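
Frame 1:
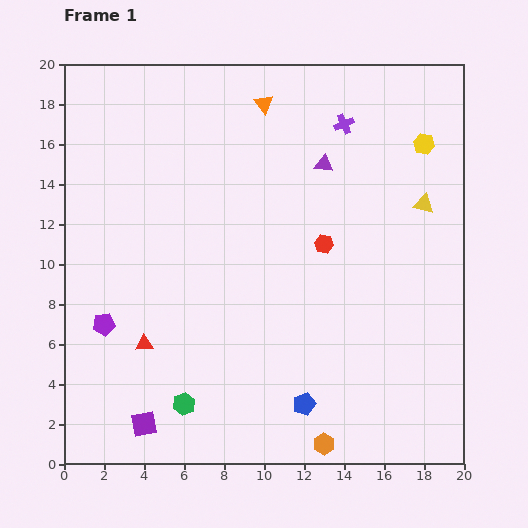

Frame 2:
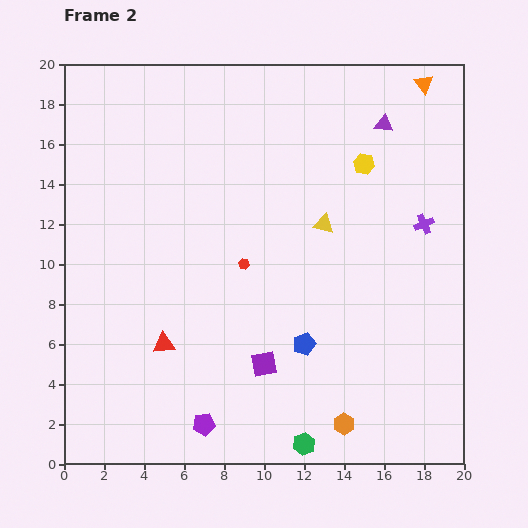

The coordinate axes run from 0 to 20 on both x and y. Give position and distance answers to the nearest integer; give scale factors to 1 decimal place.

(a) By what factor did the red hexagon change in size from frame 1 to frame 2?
0.6×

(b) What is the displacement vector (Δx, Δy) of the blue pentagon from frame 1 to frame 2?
(0, 3)

The blue pentagon was at (12, 3) in frame 1 and (12, 6) in frame 2.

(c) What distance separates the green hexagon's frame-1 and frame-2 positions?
6

The green hexagon moved from (6, 3) to (12, 1), a distance of √(6² + 2²) ≈ 6.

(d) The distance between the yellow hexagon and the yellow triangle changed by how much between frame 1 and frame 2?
+1

Distance in frame 1: 3. Distance in frame 2: 4.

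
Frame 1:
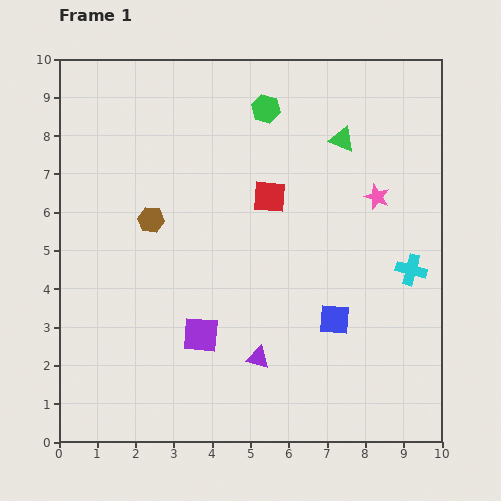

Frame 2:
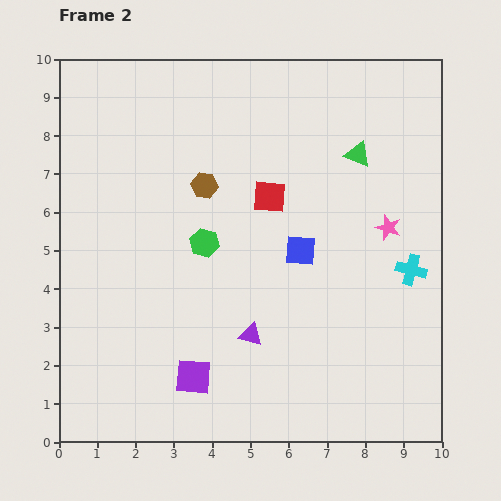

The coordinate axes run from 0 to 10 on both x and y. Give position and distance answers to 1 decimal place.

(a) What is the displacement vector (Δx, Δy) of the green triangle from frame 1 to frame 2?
(0.4, -0.4)

The green triangle was at (7.4, 7.9) in frame 1 and (7.8, 7.5) in frame 2.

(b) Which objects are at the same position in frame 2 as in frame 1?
the cyan cross, the red square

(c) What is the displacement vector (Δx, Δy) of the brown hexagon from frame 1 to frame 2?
(1.4, 0.9)

The brown hexagon was at (2.4, 5.8) in frame 1 and (3.8, 6.7) in frame 2.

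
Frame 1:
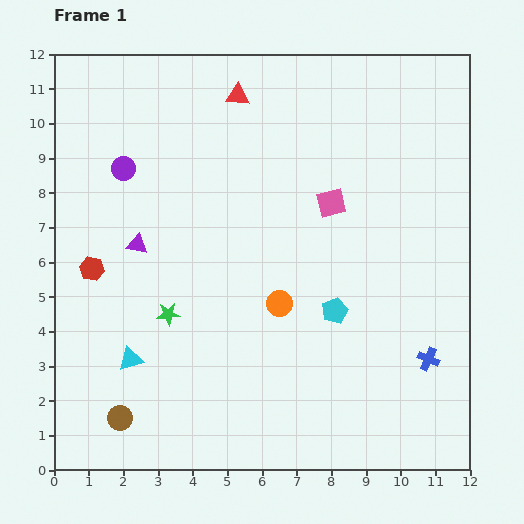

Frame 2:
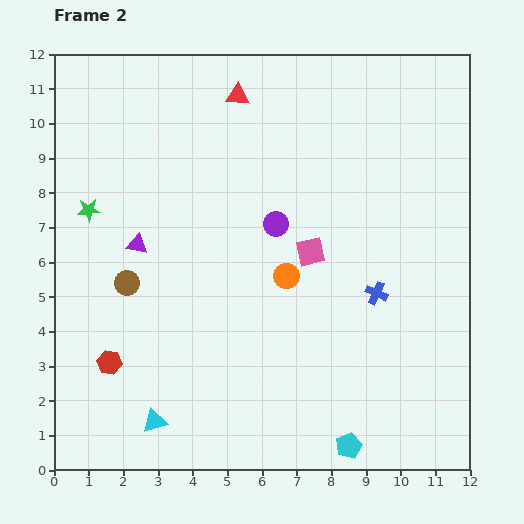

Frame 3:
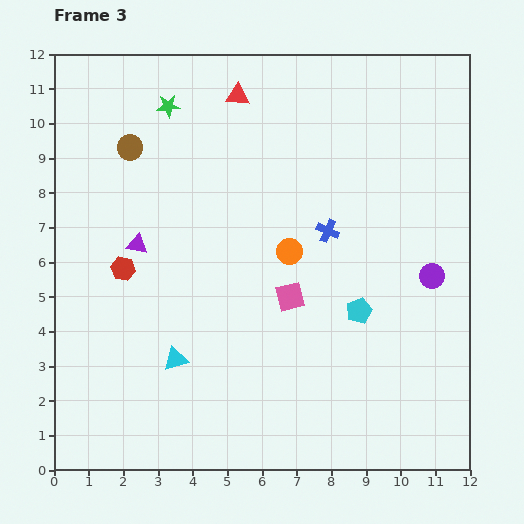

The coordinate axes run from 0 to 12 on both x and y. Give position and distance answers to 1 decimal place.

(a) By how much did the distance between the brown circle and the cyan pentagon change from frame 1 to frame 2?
+1.0

Distance in frame 1: 6.9. Distance in frame 2: 7.9.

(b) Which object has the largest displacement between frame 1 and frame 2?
the purple circle

(moved 4.7; next 3.9)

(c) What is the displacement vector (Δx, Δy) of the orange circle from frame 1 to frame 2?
(0.2, 0.8)

The orange circle was at (6.5, 4.8) in frame 1 and (6.7, 5.6) in frame 2.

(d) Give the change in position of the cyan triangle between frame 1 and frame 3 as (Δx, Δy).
(1.3, 0.0)

The cyan triangle was at (2.2, 3.2) in frame 1 and (3.5, 3.2) in frame 3.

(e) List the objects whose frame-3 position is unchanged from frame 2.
the purple triangle, the red triangle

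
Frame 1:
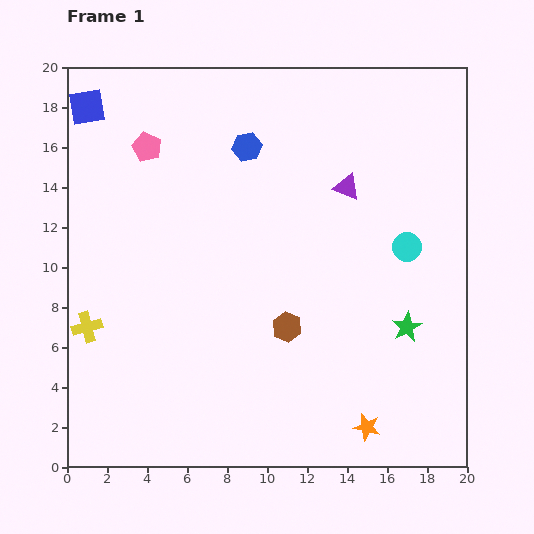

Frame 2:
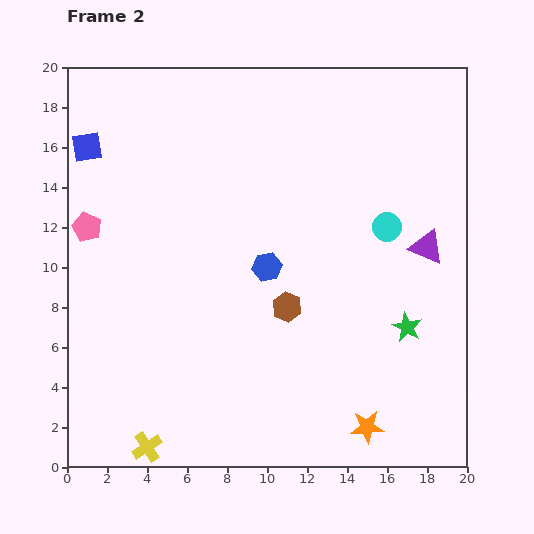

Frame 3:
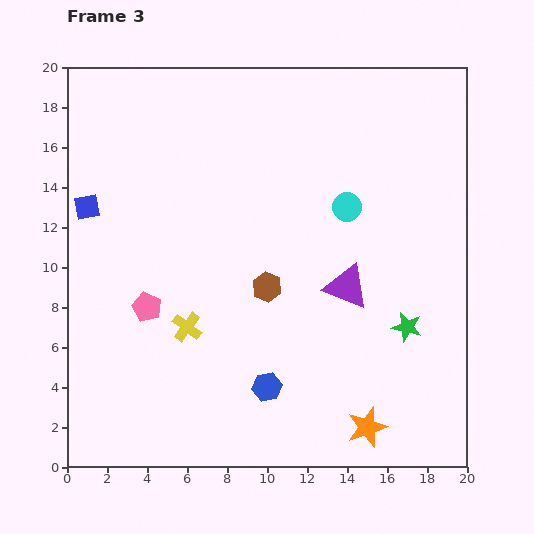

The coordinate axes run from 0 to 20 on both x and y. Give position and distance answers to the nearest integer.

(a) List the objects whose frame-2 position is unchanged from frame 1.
the green star, the orange star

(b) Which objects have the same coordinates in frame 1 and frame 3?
the green star, the orange star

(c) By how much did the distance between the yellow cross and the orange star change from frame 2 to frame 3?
-1

Distance in frame 2: 11. Distance in frame 3: 10.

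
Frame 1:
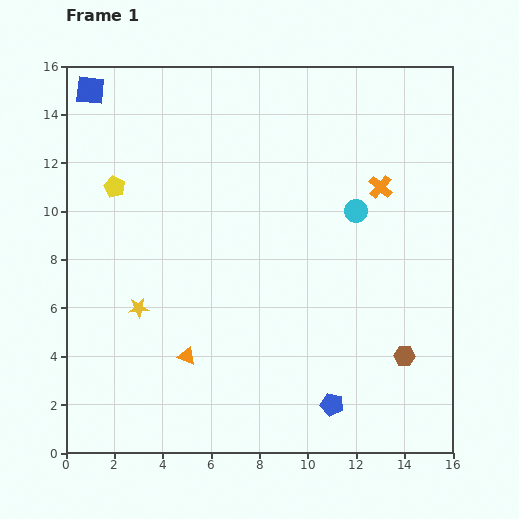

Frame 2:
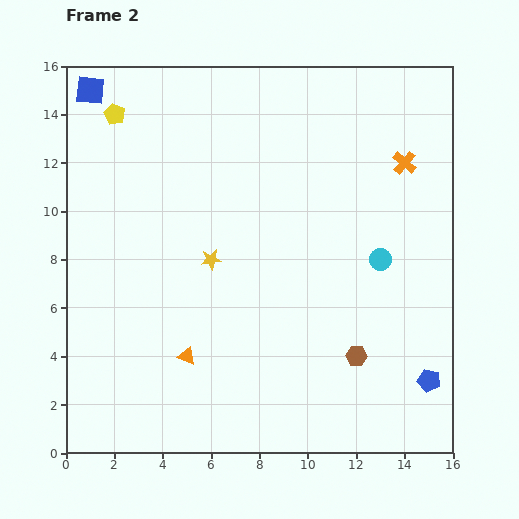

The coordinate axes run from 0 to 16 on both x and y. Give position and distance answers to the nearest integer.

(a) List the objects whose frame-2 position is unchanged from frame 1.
the orange triangle, the blue square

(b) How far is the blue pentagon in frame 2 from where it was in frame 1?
4

The blue pentagon moved from (11, 2) to (15, 3), a distance of √(4² + 1²) ≈ 4.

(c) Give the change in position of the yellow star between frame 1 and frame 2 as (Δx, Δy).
(3, 2)

The yellow star was at (3, 6) in frame 1 and (6, 8) in frame 2.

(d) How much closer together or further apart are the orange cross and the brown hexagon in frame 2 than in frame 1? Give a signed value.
+1

Distance in frame 1: 7. Distance in frame 2: 8.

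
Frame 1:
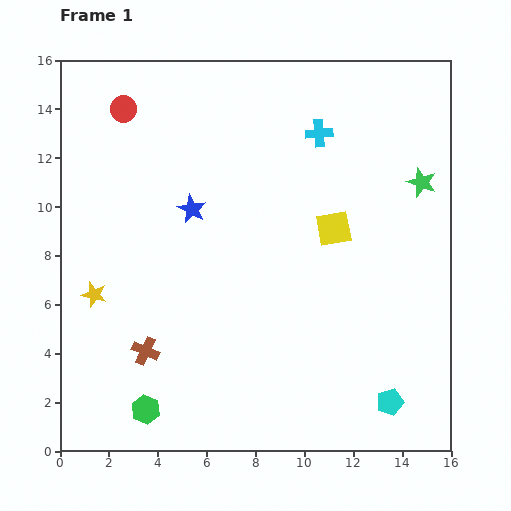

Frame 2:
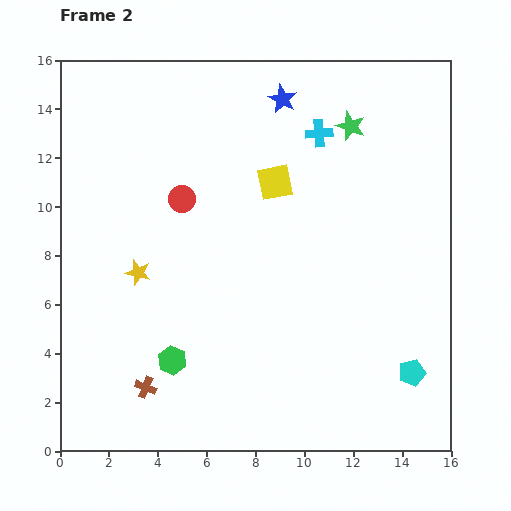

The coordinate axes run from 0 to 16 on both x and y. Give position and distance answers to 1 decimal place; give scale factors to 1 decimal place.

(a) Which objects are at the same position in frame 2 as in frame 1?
the cyan cross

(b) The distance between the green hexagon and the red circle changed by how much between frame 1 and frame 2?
-5.7

Distance in frame 1: 12.3. Distance in frame 2: 6.6.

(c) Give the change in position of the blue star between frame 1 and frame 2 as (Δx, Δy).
(3.7, 4.5)

The blue star was at (5.4, 9.9) in frame 1 and (9.1, 14.4) in frame 2.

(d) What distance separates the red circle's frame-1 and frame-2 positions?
4.4

The red circle moved from (2.6, 14.0) to (5.0, 10.3), a distance of √(2.4² + 3.7²) ≈ 4.4.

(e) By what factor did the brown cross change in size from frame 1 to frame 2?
0.8×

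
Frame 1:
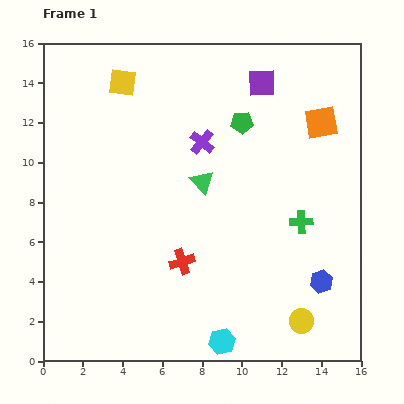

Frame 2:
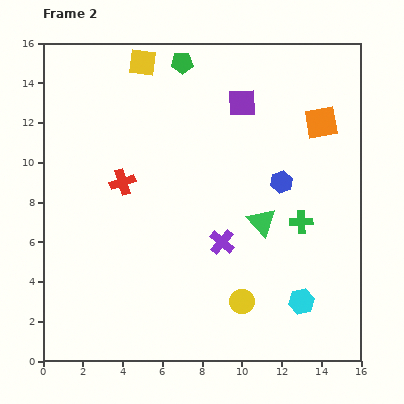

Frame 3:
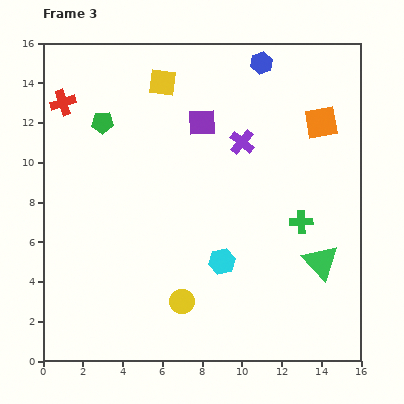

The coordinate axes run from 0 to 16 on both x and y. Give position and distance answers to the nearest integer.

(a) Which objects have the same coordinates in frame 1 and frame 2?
the green cross, the orange square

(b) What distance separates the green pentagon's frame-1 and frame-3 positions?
7

The green pentagon moved from (10, 12) to (3, 12), a distance of √(7² + 0²) ≈ 7.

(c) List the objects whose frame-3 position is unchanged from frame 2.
the green cross, the orange square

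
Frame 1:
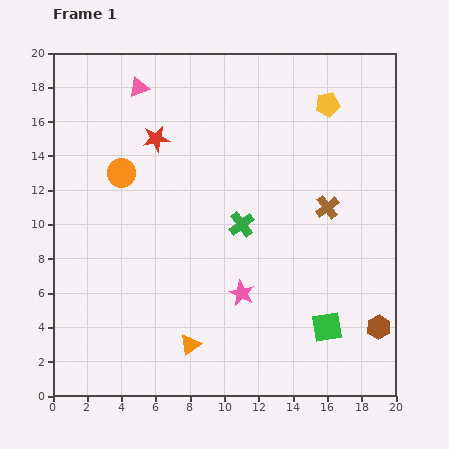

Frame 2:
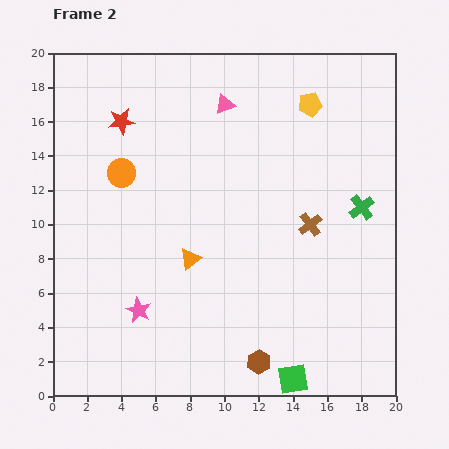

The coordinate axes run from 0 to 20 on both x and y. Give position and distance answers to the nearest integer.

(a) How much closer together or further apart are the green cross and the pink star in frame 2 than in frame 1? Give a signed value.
+10

Distance in frame 1: 4. Distance in frame 2: 14.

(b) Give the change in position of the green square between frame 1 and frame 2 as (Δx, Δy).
(-2, -3)

The green square was at (16, 4) in frame 1 and (14, 1) in frame 2.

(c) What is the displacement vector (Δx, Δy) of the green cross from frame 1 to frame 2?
(7, 1)

The green cross was at (11, 10) in frame 1 and (18, 11) in frame 2.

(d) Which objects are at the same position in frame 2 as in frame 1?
the orange circle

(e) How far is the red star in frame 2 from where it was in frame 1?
2

The red star moved from (6, 15) to (4, 16), a distance of √(2² + 1²) ≈ 2.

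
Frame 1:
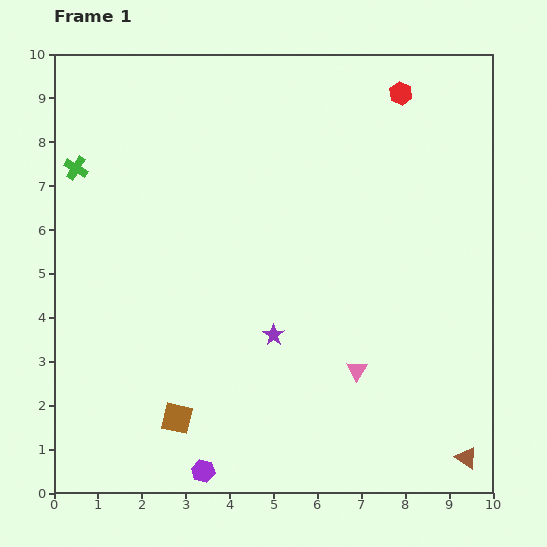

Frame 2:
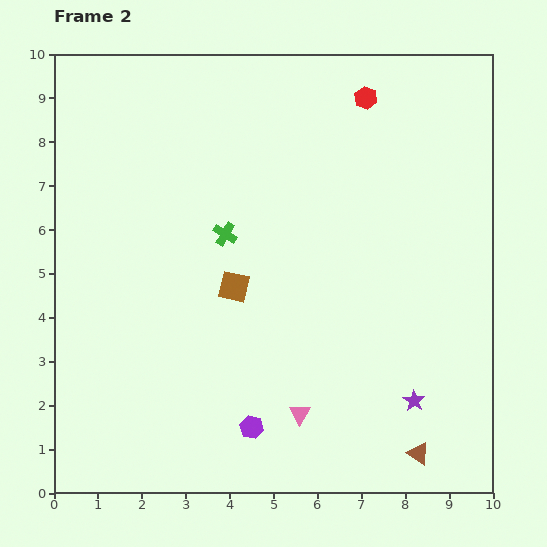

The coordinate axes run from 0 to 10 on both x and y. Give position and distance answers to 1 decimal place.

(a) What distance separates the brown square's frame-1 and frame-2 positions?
3.3

The brown square moved from (2.8, 1.7) to (4.1, 4.7), a distance of √(1.3² + 3.0²) ≈ 3.3.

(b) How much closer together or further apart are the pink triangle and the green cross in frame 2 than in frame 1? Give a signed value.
-3.5

Distance in frame 1: 7.9. Distance in frame 2: 4.4.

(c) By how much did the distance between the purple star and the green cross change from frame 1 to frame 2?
-0.2

Distance in frame 1: 5.9. Distance in frame 2: 5.7.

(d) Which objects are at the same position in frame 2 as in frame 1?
none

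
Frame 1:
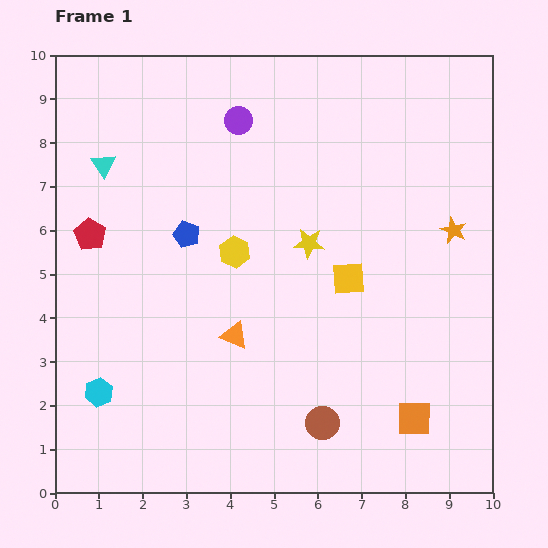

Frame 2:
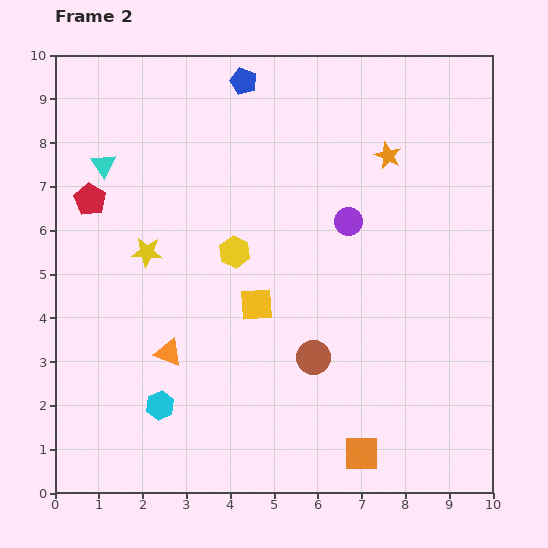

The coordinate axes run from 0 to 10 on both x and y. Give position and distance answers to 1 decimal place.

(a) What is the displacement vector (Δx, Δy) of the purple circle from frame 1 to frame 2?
(2.5, -2.3)

The purple circle was at (4.2, 8.5) in frame 1 and (6.7, 6.2) in frame 2.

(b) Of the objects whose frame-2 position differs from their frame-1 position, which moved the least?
the red pentagon

(moved 0.8)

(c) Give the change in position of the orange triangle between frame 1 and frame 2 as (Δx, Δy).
(-1.5, -0.4)

The orange triangle was at (4.1, 3.6) in frame 1 and (2.6, 3.2) in frame 2.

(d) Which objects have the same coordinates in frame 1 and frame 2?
the yellow hexagon, the cyan triangle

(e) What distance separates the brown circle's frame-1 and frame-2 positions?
1.5

The brown circle moved from (6.1, 1.6) to (5.9, 3.1), a distance of √(0.2² + 1.5²) ≈ 1.5.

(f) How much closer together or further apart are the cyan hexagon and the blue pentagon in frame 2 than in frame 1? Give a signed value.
+3.5

Distance in frame 1: 4.1. Distance in frame 2: 7.6.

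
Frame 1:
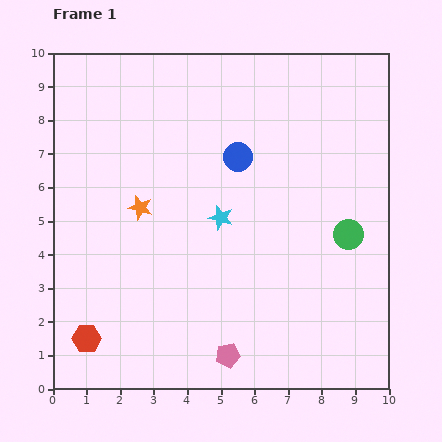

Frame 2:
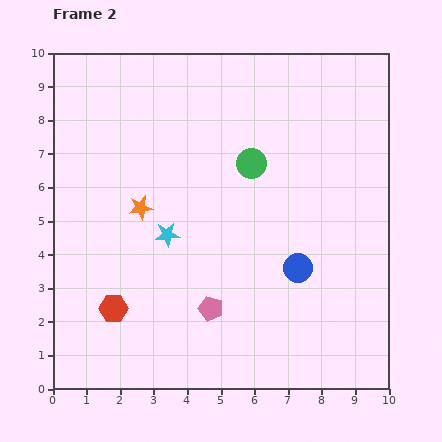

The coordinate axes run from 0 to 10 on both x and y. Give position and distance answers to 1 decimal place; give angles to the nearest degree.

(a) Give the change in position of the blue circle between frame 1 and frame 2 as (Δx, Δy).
(1.8, -3.3)

The blue circle was at (5.5, 6.9) in frame 1 and (7.3, 3.6) in frame 2.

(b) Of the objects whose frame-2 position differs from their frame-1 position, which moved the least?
the red hexagon

(moved 1.2)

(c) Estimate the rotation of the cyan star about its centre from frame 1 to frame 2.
22° counter-clockwise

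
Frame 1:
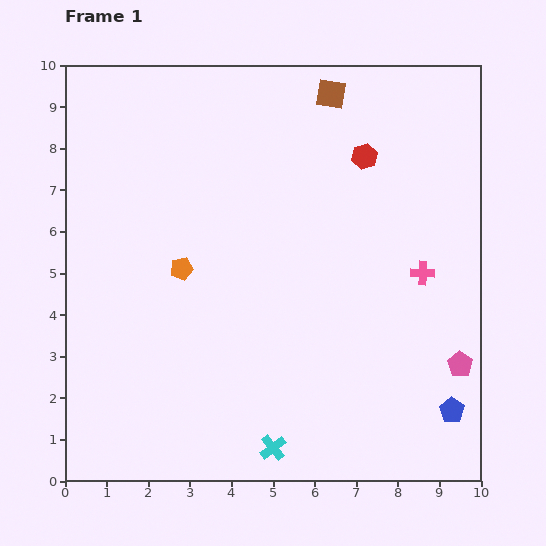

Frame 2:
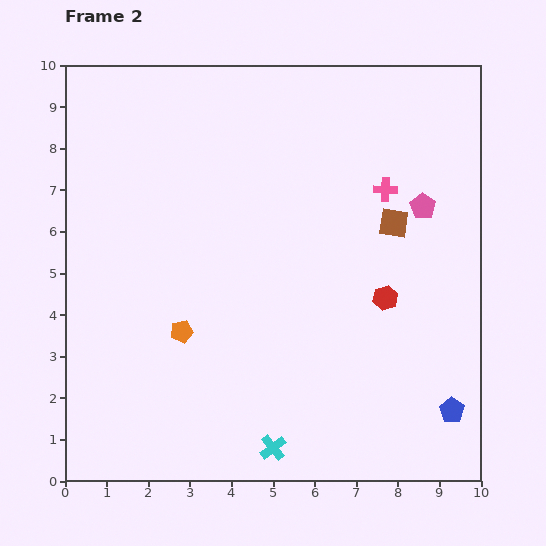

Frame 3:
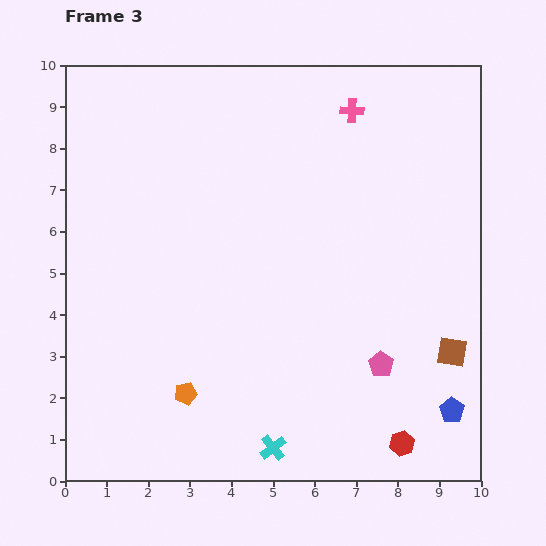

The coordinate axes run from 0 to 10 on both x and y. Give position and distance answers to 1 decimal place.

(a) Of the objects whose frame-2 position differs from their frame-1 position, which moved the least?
the orange pentagon

(moved 1.5)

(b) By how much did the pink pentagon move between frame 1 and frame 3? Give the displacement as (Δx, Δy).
(-1.9, 0.0)

The pink pentagon was at (9.5, 2.8) in frame 1 and (7.6, 2.8) in frame 3.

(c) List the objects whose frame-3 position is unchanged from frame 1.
the cyan cross, the blue pentagon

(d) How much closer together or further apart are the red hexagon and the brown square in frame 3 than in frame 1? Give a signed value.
+0.8

Distance in frame 1: 1.7. Distance in frame 3: 2.5.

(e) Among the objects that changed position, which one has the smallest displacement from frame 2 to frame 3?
the orange pentagon

(moved 1.5)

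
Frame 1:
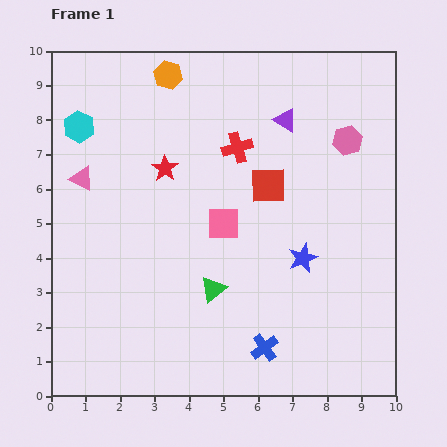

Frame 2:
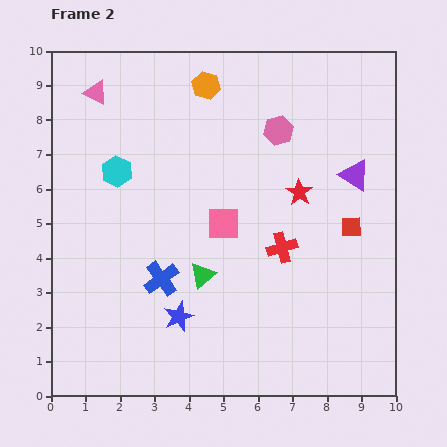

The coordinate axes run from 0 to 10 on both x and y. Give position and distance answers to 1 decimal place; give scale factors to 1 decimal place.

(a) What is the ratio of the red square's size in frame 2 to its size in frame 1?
0.6×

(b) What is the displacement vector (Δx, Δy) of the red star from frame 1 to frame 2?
(3.9, -0.7)

The red star was at (3.3, 6.6) in frame 1 and (7.2, 5.9) in frame 2.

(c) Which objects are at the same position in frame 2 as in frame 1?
the pink square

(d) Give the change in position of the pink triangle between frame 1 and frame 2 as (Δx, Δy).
(0.4, 2.5)

The pink triangle was at (0.9, 6.3) in frame 1 and (1.3, 8.8) in frame 2.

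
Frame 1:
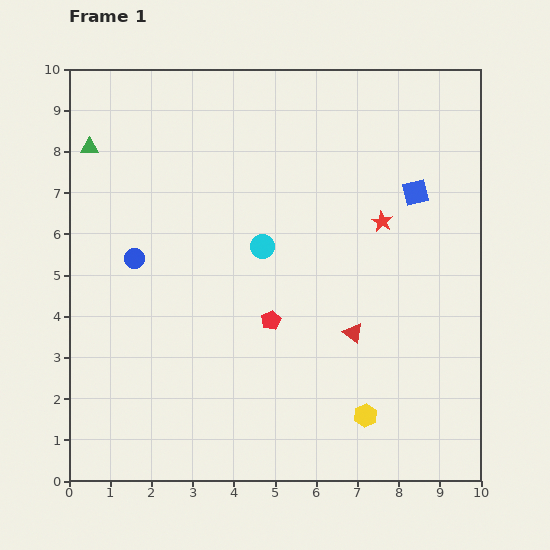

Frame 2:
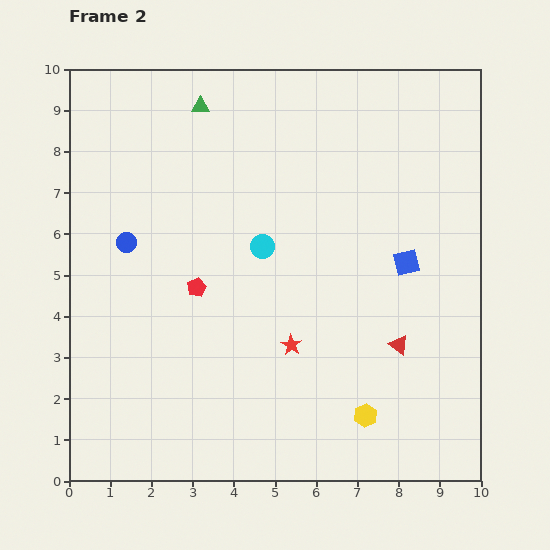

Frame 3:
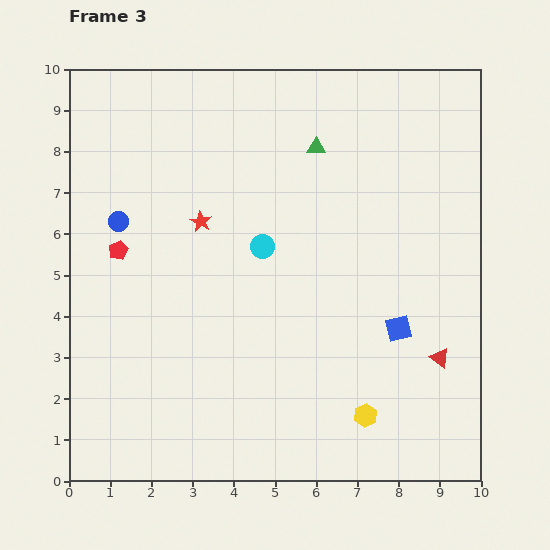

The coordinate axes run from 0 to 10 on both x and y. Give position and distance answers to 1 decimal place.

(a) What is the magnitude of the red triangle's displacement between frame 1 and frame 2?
1.1

The red triangle moved from (6.9, 3.6) to (8.0, 3.3), a distance of √(1.1² + 0.3²) ≈ 1.1.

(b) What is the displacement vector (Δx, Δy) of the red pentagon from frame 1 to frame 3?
(-3.7, 1.7)

The red pentagon was at (4.9, 3.9) in frame 1 and (1.2, 5.6) in frame 3.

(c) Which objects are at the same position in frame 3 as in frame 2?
the yellow hexagon, the cyan circle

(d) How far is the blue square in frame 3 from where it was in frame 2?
1.6

The blue square moved from (8.2, 5.3) to (8.0, 3.7), a distance of √(0.2² + 1.6²) ≈ 1.6.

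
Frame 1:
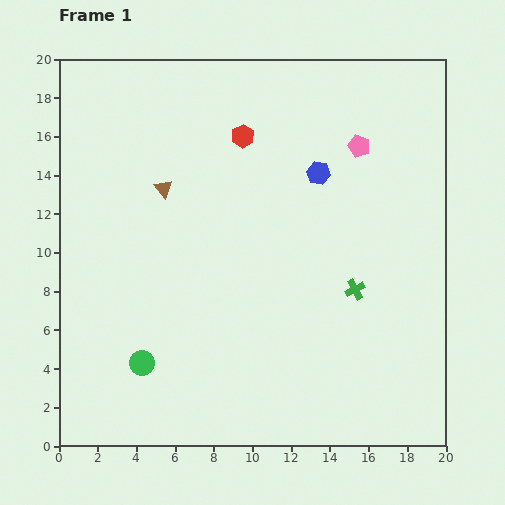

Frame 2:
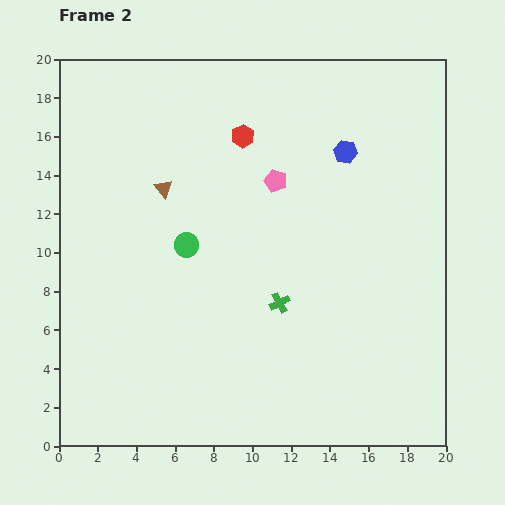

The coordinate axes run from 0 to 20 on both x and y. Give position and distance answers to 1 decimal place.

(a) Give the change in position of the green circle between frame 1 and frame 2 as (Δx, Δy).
(2.3, 6.1)

The green circle was at (4.3, 4.3) in frame 1 and (6.6, 10.4) in frame 2.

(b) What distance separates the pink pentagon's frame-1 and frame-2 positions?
4.7

The pink pentagon moved from (15.5, 15.5) to (11.2, 13.7), a distance of √(4.3² + 1.8²) ≈ 4.7.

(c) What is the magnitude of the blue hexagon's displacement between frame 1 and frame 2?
1.8

The blue hexagon moved from (13.4, 14.1) to (14.8, 15.2), a distance of √(1.4² + 1.1²) ≈ 1.8.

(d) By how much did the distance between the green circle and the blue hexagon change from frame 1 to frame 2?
-3.9

Distance in frame 1: 13.4. Distance in frame 2: 9.5.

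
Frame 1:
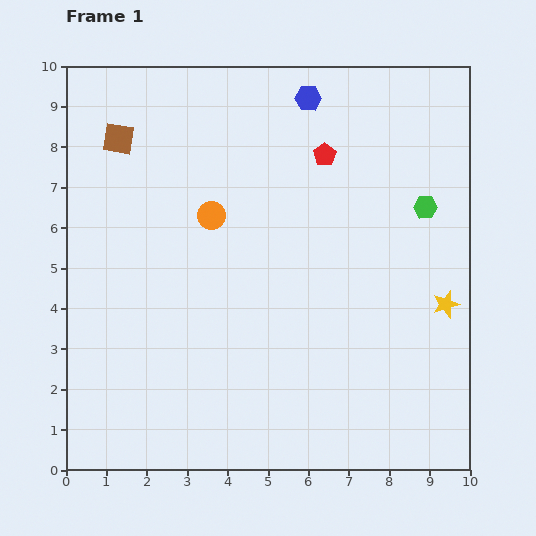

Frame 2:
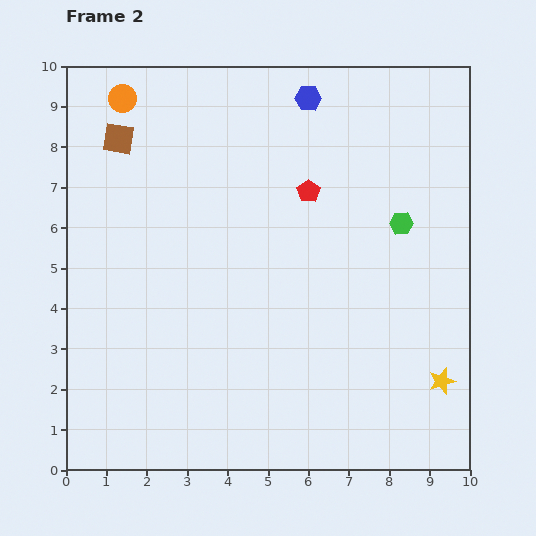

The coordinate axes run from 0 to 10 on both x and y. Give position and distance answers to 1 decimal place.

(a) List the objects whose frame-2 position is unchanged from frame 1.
the brown square, the blue hexagon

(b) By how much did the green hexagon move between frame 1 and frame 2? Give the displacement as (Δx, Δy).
(-0.6, -0.4)

The green hexagon was at (8.9, 6.5) in frame 1 and (8.3, 6.1) in frame 2.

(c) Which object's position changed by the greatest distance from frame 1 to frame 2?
the orange circle

(moved 3.6; next 1.9)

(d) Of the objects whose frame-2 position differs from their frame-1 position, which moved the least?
the green hexagon

(moved 0.7)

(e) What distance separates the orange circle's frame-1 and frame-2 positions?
3.6

The orange circle moved from (3.6, 6.3) to (1.4, 9.2), a distance of √(2.2² + 2.9²) ≈ 3.6.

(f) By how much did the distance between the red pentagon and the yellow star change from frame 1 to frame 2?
+0.9

Distance in frame 1: 4.8. Distance in frame 2: 5.7.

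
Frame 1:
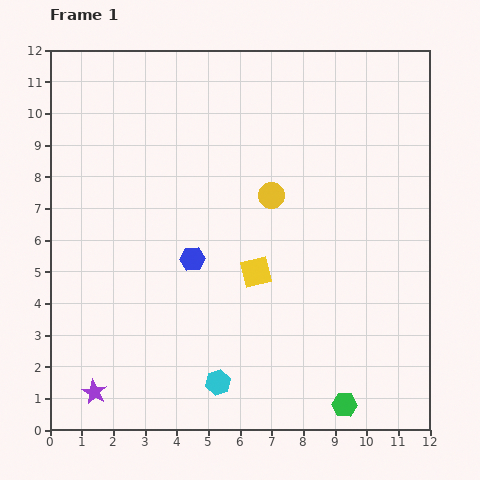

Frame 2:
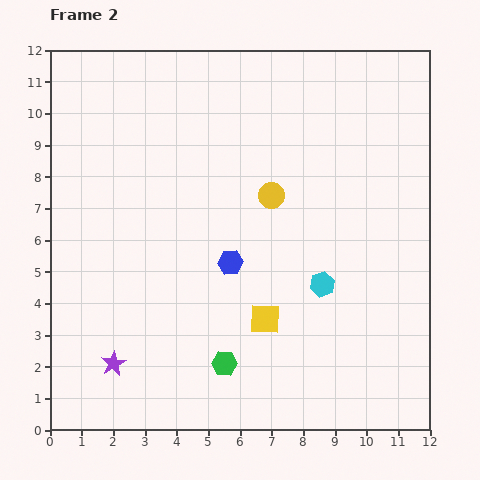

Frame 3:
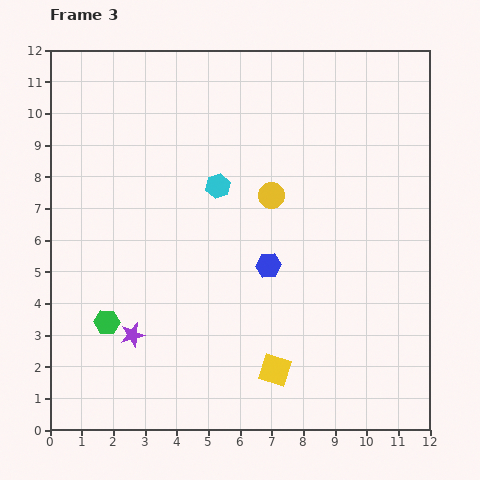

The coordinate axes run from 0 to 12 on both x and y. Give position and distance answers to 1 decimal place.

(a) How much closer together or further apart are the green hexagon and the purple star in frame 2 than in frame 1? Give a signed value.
-4.4

Distance in frame 1: 7.9. Distance in frame 2: 3.5.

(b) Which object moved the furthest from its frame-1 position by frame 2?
the cyan hexagon

(moved 4.5; next 4.0)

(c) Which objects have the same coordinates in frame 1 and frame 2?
the yellow circle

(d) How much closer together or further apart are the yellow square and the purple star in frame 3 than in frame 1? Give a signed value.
-1.8

Distance in frame 1: 6.4. Distance in frame 3: 4.6.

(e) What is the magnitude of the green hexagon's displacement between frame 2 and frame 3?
3.9

The green hexagon moved from (5.5, 2.1) to (1.8, 3.4), a distance of √(3.7² + 1.3²) ≈ 3.9.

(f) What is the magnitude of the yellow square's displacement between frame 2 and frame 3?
1.6

The yellow square moved from (6.8, 3.5) to (7.1, 1.9), a distance of √(0.3² + 1.6²) ≈ 1.6.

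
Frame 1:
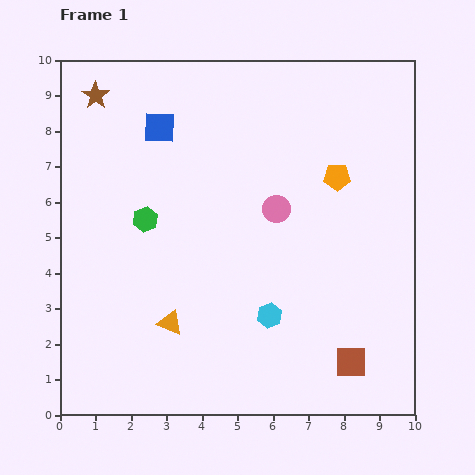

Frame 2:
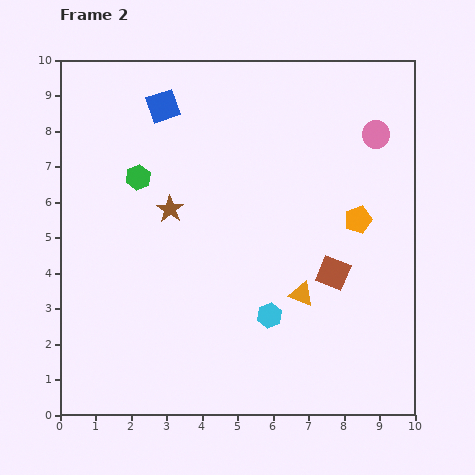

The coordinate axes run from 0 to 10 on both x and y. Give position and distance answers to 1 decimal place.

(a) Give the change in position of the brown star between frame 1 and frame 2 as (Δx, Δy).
(2.1, -3.2)

The brown star was at (1.0, 9.0) in frame 1 and (3.1, 5.8) in frame 2.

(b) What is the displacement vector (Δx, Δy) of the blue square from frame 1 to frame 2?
(0.1, 0.6)

The blue square was at (2.8, 8.1) in frame 1 and (2.9, 8.7) in frame 2.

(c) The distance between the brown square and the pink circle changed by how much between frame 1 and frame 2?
-0.7

Distance in frame 1: 4.8. Distance in frame 2: 4.1.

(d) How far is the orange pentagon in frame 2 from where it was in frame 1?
1.3

The orange pentagon moved from (7.8, 6.7) to (8.4, 5.5), a distance of √(0.6² + 1.2²) ≈ 1.3.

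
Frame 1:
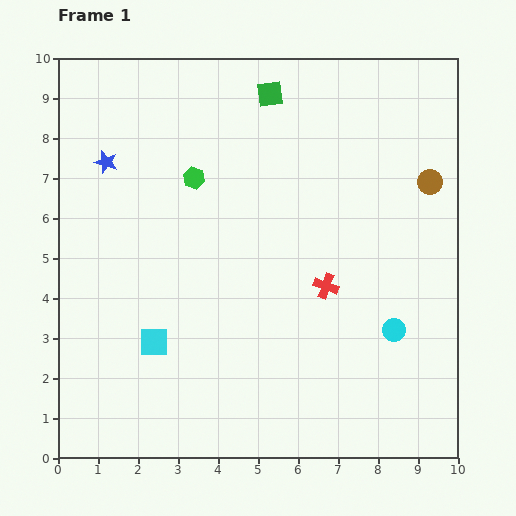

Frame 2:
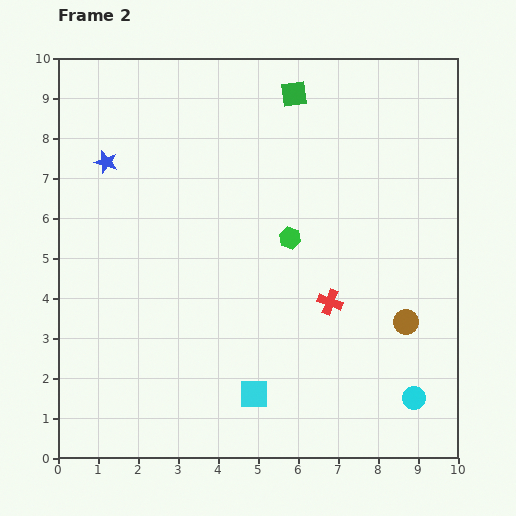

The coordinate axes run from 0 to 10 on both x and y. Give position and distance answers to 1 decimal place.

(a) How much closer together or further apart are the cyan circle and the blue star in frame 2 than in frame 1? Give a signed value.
+1.4

Distance in frame 1: 8.3. Distance in frame 2: 9.7.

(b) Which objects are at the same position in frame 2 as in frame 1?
the blue star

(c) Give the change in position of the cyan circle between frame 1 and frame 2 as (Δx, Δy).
(0.5, -1.7)

The cyan circle was at (8.4, 3.2) in frame 1 and (8.9, 1.5) in frame 2.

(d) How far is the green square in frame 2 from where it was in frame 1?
0.6

The green square moved from (5.3, 9.1) to (5.9, 9.1), a distance of √(0.6² + 0.0²) ≈ 0.6.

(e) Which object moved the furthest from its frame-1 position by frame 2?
the brown circle

(moved 3.6; next 2.8)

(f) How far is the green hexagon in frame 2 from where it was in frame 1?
2.8

The green hexagon moved from (3.4, 7.0) to (5.8, 5.5), a distance of √(2.4² + 1.5²) ≈ 2.8.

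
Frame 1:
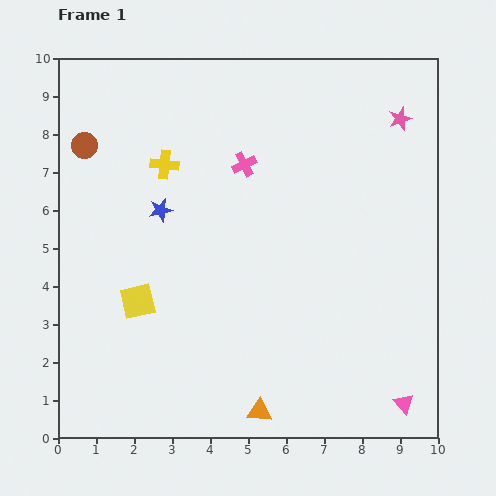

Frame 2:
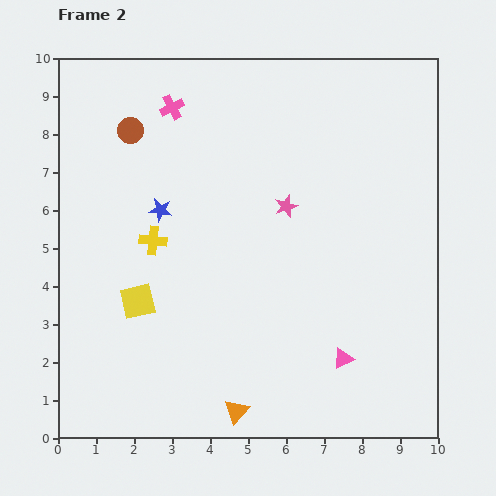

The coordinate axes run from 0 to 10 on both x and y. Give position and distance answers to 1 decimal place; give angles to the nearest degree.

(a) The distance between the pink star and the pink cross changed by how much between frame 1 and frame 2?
-0.3

Distance in frame 1: 4.3. Distance in frame 2: 4.0.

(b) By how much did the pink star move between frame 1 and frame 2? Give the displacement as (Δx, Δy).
(-3.0, -2.3)

The pink star was at (9.0, 8.4) in frame 1 and (6.0, 6.1) in frame 2.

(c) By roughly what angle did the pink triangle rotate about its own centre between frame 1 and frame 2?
46° clockwise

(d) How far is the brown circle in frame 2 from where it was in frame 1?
1.3

The brown circle moved from (0.7, 7.7) to (1.9, 8.1), a distance of √(1.2² + 0.4²) ≈ 1.3.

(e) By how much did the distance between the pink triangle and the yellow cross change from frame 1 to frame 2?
-3.0

Distance in frame 1: 8.9. Distance in frame 2: 5.9.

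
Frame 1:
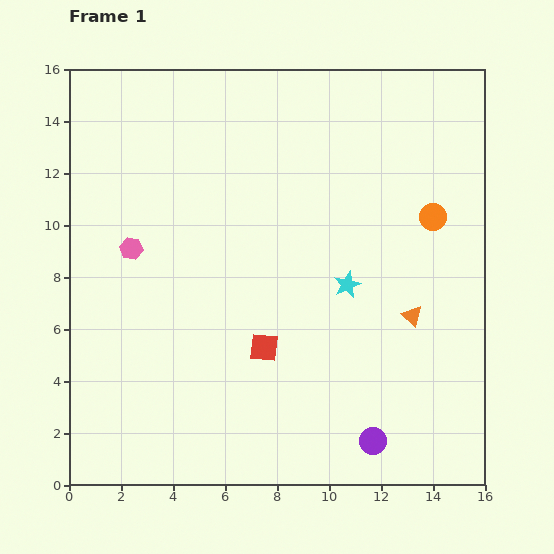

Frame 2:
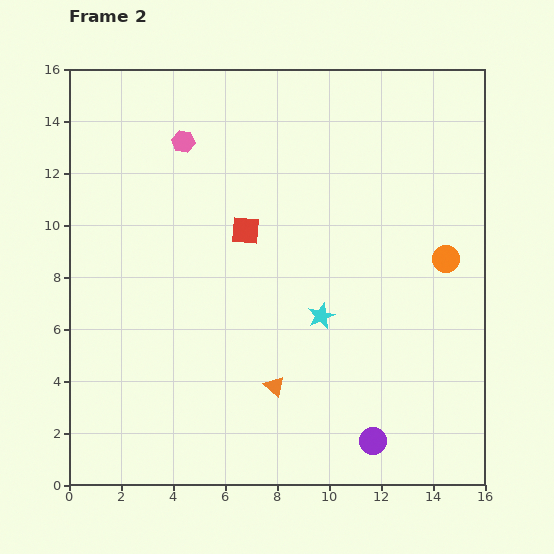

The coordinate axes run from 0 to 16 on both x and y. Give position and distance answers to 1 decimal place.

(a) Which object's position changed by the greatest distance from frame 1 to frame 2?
the orange triangle

(moved 5.9; next 4.6)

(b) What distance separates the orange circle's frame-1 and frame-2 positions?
1.7

The orange circle moved from (14.0, 10.3) to (14.5, 8.7), a distance of √(0.5² + 1.6²) ≈ 1.7.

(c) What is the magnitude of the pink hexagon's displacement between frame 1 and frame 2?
4.6

The pink hexagon moved from (2.4, 9.1) to (4.4, 13.2), a distance of √(2.0² + 4.1²) ≈ 4.6.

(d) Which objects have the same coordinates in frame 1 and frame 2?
the purple circle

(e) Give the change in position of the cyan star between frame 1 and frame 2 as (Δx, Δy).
(-1.0, -1.2)

The cyan star was at (10.7, 7.7) in frame 1 and (9.7, 6.5) in frame 2.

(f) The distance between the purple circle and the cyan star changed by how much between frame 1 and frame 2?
-0.9

Distance in frame 1: 6.1. Distance in frame 2: 5.2.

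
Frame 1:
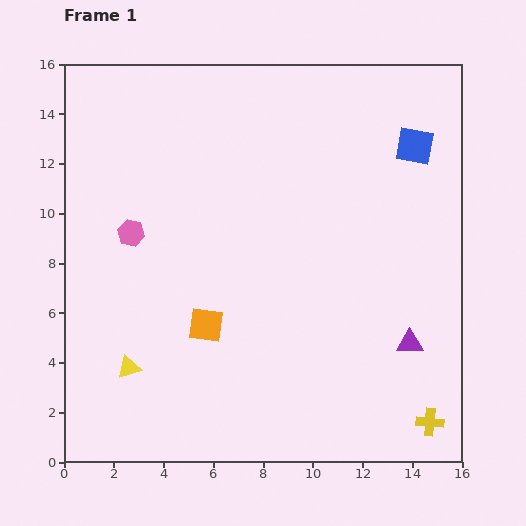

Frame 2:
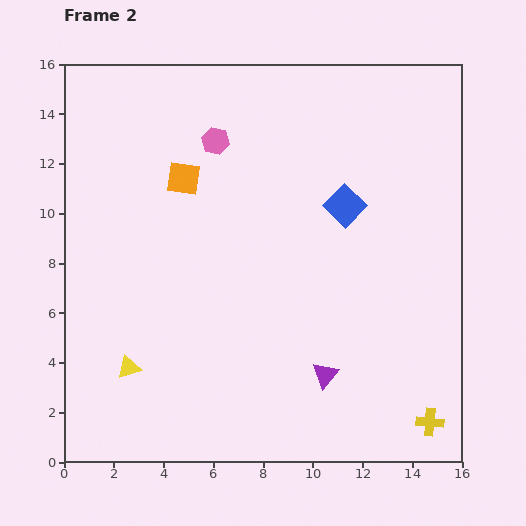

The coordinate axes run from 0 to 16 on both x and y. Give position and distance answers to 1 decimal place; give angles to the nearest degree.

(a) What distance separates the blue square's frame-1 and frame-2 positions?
3.7

The blue square moved from (14.1, 12.7) to (11.3, 10.3), a distance of √(2.8² + 2.4²) ≈ 3.7.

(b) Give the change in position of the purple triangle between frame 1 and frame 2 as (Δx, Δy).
(-3.4, -1.3)

The purple triangle was at (13.9, 4.8) in frame 1 and (10.5, 3.5) in frame 2.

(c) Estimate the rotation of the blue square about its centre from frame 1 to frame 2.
35° clockwise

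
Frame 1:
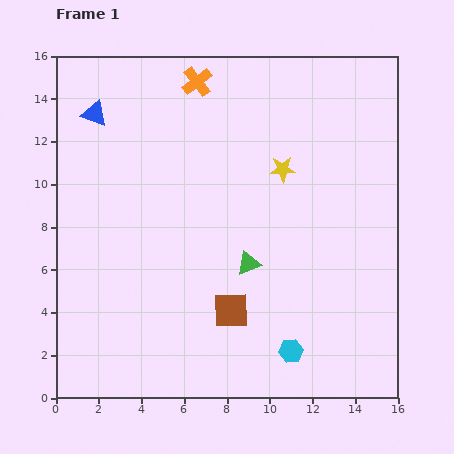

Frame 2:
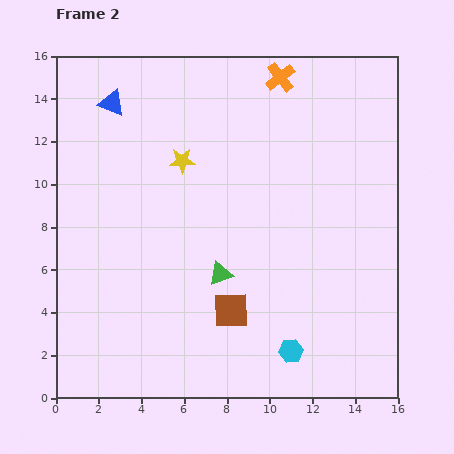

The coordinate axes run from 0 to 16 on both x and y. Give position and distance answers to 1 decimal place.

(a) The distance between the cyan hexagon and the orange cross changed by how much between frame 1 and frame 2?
-0.5

Distance in frame 1: 13.3. Distance in frame 2: 12.8.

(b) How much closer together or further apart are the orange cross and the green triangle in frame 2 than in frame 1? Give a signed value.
+0.8

Distance in frame 1: 8.8. Distance in frame 2: 9.6.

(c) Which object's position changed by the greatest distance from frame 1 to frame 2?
the yellow star

(moved 4.7; next 3.9)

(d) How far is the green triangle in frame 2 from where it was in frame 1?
1.4

The green triangle moved from (9.0, 6.3) to (7.7, 5.8), a distance of √(1.3² + 0.5²) ≈ 1.4.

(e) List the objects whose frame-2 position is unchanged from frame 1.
the cyan hexagon, the brown square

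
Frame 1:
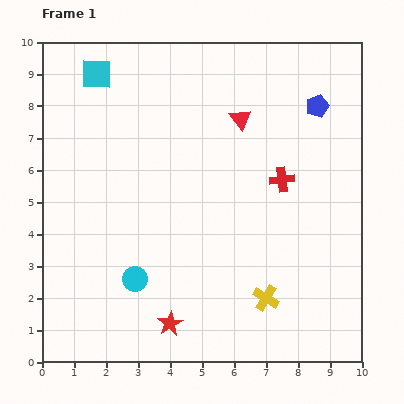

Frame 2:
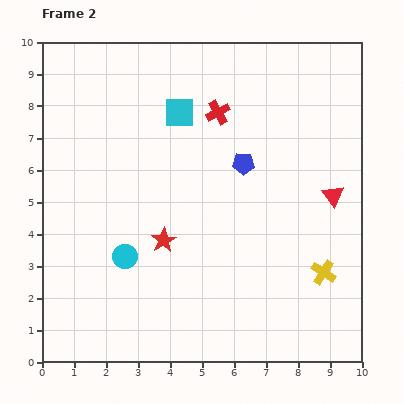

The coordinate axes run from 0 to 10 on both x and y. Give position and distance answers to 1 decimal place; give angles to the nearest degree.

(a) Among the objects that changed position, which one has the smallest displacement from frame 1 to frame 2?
the cyan circle

(moved 0.8)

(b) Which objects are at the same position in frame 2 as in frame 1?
none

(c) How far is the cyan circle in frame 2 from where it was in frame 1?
0.8

The cyan circle moved from (2.9, 2.6) to (2.6, 3.3), a distance of √(0.3² + 0.7²) ≈ 0.8.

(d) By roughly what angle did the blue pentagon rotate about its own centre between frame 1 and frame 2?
21° clockwise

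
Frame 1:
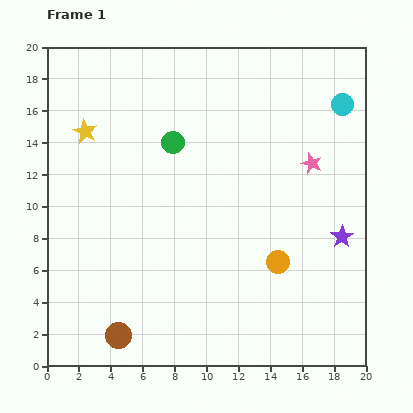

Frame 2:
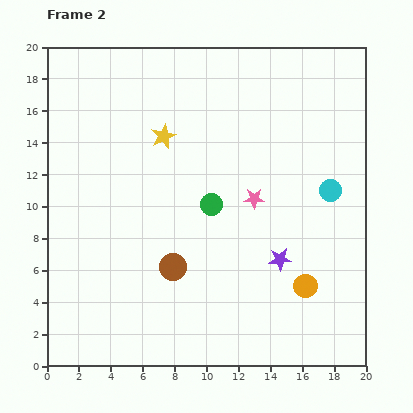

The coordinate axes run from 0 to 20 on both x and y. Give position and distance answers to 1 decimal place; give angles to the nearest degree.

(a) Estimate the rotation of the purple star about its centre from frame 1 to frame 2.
28° clockwise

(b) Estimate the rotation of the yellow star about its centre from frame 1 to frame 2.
21° clockwise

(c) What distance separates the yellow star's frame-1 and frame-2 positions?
4.9

The yellow star moved from (2.4, 14.7) to (7.3, 14.4), a distance of √(4.9² + 0.3²) ≈ 4.9.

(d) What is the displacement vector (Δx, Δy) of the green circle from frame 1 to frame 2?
(2.4, -3.9)

The green circle was at (7.9, 14.0) in frame 1 and (10.3, 10.1) in frame 2.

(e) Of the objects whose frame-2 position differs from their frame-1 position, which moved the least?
the orange circle

(moved 2.3)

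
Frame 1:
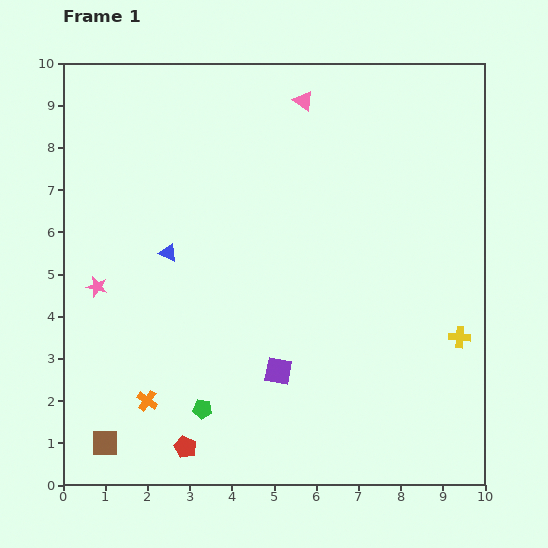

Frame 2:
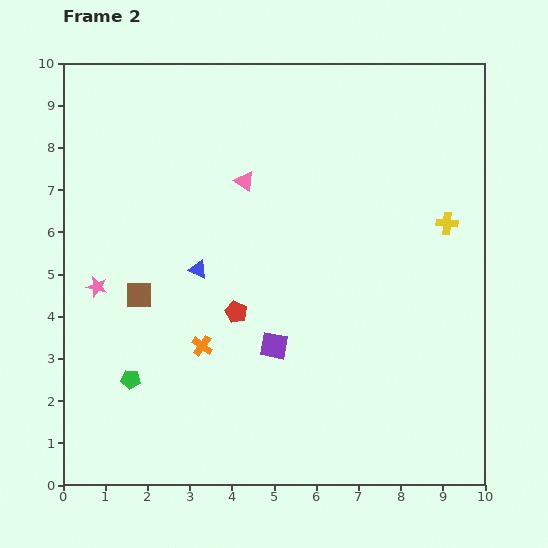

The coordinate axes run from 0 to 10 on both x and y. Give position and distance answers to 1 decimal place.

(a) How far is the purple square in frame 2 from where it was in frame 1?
0.6

The purple square moved from (5.1, 2.7) to (5.0, 3.3), a distance of √(0.1² + 0.6²) ≈ 0.6.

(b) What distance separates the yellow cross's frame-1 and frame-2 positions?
2.7

The yellow cross moved from (9.4, 3.5) to (9.1, 6.2), a distance of √(0.3² + 2.7²) ≈ 2.7.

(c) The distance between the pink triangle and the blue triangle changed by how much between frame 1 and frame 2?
-2.4

Distance in frame 1: 4.8. Distance in frame 2: 2.4.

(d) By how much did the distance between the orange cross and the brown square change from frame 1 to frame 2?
+0.5

Distance in frame 1: 1.4. Distance in frame 2: 1.9.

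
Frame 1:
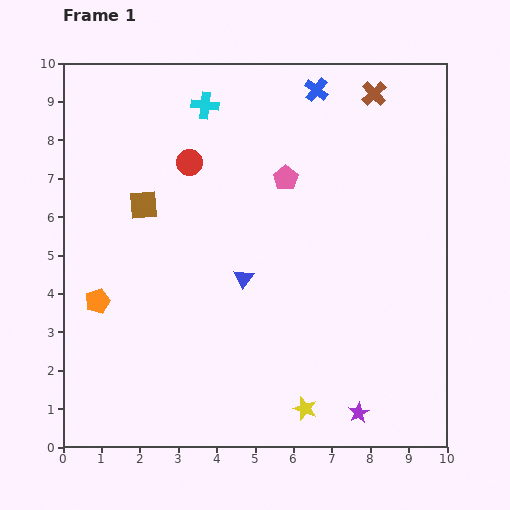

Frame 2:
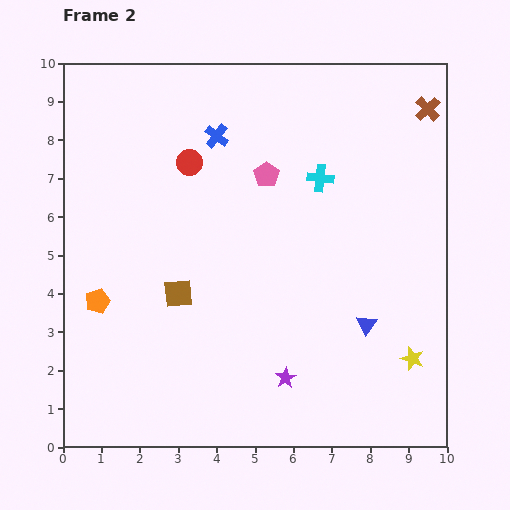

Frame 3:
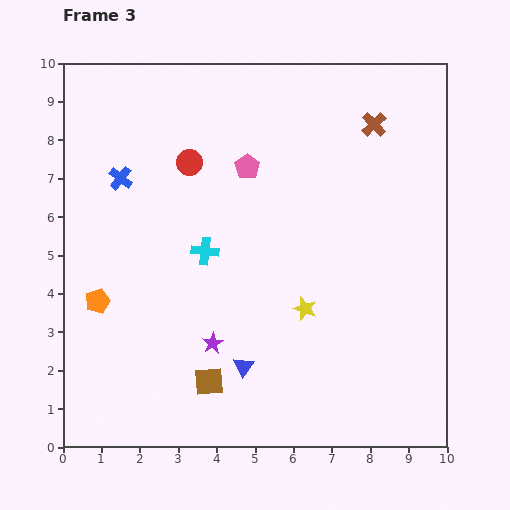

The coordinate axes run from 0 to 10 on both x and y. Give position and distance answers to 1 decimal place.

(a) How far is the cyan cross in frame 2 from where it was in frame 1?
3.6

The cyan cross moved from (3.7, 8.9) to (6.7, 7.0), a distance of √(3.0² + 1.9²) ≈ 3.6.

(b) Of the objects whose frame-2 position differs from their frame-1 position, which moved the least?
the pink pentagon

(moved 0.5)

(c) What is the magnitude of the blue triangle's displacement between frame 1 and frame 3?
2.3

The blue triangle moved from (4.7, 4.4) to (4.7, 2.1), a distance of √(0.0² + 2.3²) ≈ 2.3.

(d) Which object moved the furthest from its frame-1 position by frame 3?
the blue cross

(moved 5.6; next 4.9)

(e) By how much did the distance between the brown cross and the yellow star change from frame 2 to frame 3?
-1.4

Distance in frame 2: 6.5. Distance in frame 3: 5.1.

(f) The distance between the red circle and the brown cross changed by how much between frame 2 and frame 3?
-1.5

Distance in frame 2: 6.4. Distance in frame 3: 4.9.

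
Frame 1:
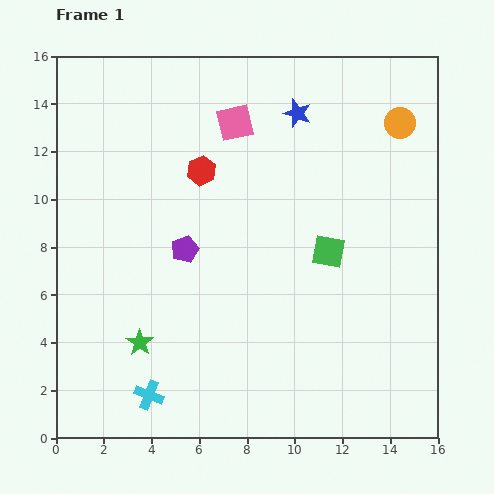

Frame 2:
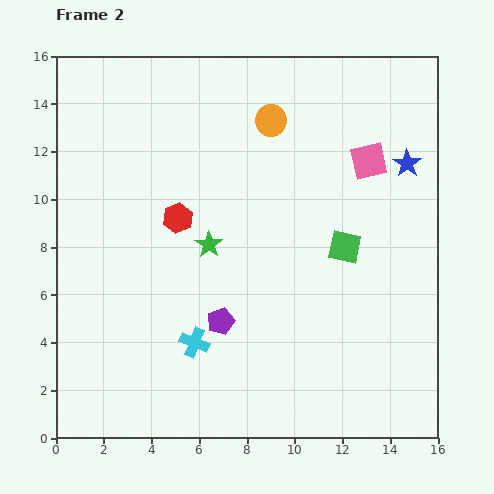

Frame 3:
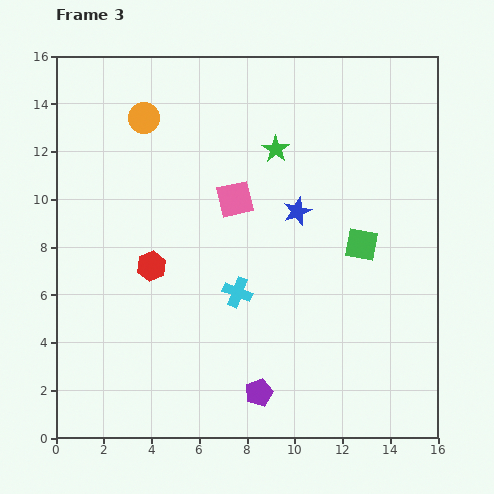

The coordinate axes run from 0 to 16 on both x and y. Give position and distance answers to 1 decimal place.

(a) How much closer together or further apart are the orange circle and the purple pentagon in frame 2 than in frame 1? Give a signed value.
-1.7

Distance in frame 1: 10.4. Distance in frame 2: 8.7.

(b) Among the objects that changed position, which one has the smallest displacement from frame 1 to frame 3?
the green square

(moved 1.4)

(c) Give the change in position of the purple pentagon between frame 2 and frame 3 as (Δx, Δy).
(1.6, -3.0)

The purple pentagon was at (6.9, 4.9) in frame 2 and (8.5, 1.9) in frame 3.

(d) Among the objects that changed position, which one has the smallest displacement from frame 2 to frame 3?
the green square

(moved 0.7)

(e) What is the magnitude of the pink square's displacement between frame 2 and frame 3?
5.8

The pink square moved from (13.1, 11.6) to (7.5, 10.0), a distance of √(5.6² + 1.6²) ≈ 5.8.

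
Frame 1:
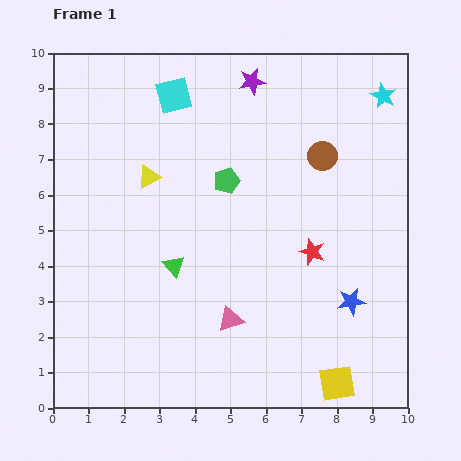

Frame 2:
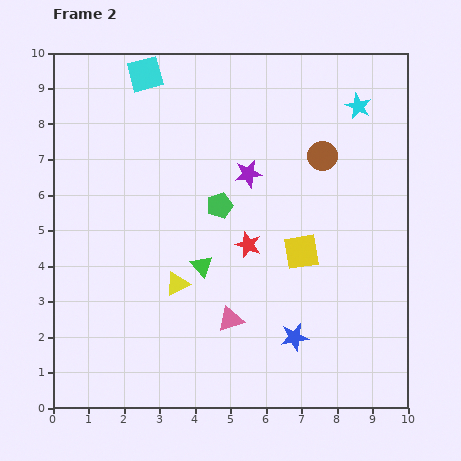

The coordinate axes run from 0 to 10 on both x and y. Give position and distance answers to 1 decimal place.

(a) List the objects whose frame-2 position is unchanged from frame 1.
the brown circle, the pink triangle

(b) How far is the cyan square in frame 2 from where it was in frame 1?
1.0

The cyan square moved from (3.4, 8.8) to (2.6, 9.4), a distance of √(0.8² + 0.6²) ≈ 1.0.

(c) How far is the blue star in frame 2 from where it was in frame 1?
1.9

The blue star moved from (8.4, 3.0) to (6.8, 2.0), a distance of √(1.6² + 1.0²) ≈ 1.9.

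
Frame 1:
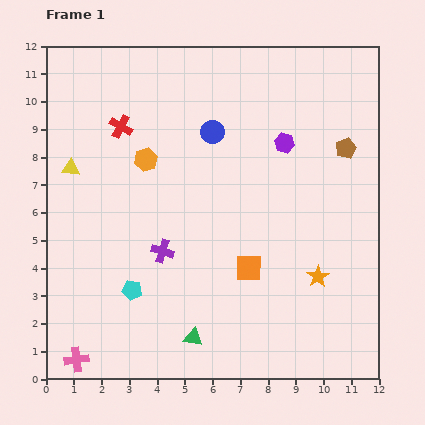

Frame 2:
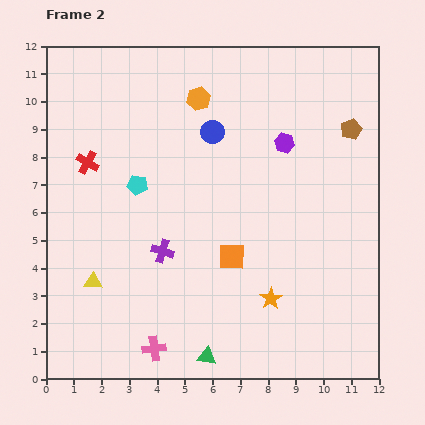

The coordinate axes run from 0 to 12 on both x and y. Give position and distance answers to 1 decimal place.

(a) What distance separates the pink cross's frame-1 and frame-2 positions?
2.8

The pink cross moved from (1.1, 0.7) to (3.9, 1.1), a distance of √(2.8² + 0.4²) ≈ 2.8.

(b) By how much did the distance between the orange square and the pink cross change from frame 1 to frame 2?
-2.7

Distance in frame 1: 7.0. Distance in frame 2: 4.3.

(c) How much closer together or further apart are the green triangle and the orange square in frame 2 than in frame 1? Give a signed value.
+0.5

Distance in frame 1: 3.2. Distance in frame 2: 3.7.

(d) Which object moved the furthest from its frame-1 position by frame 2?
the yellow triangle

(moved 4.2; next 3.8)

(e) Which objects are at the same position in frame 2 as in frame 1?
the purple hexagon, the blue circle, the purple cross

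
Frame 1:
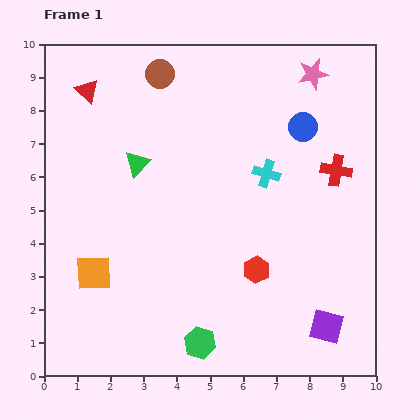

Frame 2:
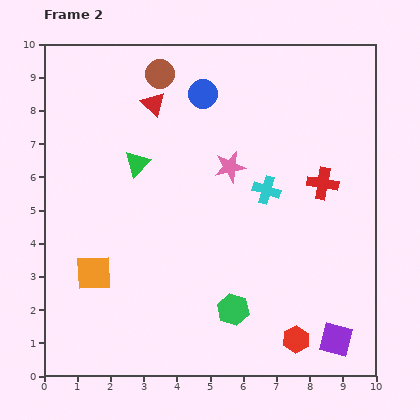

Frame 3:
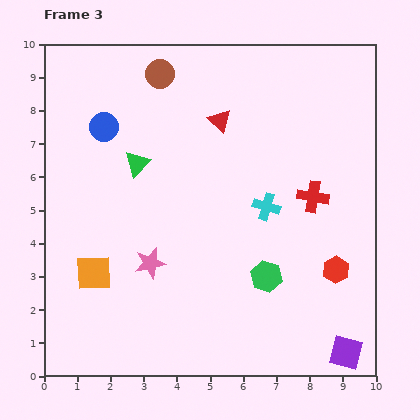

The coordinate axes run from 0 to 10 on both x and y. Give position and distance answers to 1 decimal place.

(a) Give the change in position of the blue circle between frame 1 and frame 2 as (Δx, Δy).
(-3.0, 1.0)

The blue circle was at (7.8, 7.5) in frame 1 and (4.8, 8.5) in frame 2.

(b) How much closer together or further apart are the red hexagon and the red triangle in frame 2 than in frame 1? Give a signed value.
+0.9

Distance in frame 1: 7.4. Distance in frame 2: 8.3.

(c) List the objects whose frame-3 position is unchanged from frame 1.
the green triangle, the brown circle, the orange square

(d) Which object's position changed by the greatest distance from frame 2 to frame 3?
the pink star

(moved 3.8; next 3.2)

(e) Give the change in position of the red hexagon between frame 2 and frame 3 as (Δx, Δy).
(1.2, 2.1)

The red hexagon was at (7.6, 1.1) in frame 2 and (8.8, 3.2) in frame 3.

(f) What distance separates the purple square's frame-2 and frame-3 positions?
0.5

The purple square moved from (8.8, 1.1) to (9.1, 0.7), a distance of √(0.3² + 0.4²) ≈ 0.5.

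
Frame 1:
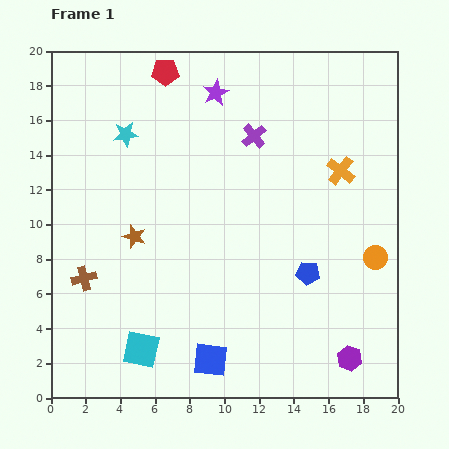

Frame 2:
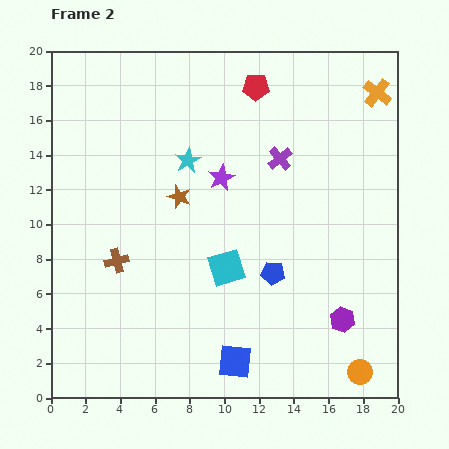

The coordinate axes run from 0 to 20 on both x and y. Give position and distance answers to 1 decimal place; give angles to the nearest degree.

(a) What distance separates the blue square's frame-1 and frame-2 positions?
1.4

The blue square moved from (9.2, 2.2) to (10.6, 2.1), a distance of √(1.4² + 0.1²) ≈ 1.4.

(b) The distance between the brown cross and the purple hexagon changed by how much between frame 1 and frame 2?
-2.6

Distance in frame 1: 16.0. Distance in frame 2: 13.4.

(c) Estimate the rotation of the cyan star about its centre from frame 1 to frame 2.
21° counter-clockwise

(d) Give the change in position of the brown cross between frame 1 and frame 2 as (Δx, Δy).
(1.9, 1.0)

The brown cross was at (1.9, 6.9) in frame 1 and (3.8, 7.9) in frame 2.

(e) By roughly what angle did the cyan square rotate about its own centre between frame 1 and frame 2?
29° counter-clockwise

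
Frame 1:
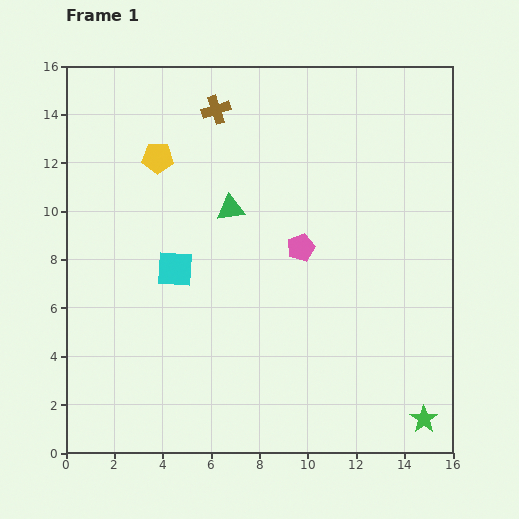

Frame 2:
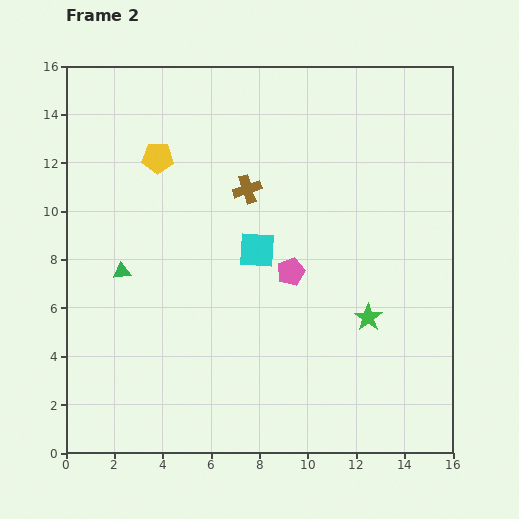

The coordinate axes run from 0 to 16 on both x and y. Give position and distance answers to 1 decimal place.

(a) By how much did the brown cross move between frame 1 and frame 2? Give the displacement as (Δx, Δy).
(1.3, -3.3)

The brown cross was at (6.2, 14.2) in frame 1 and (7.5, 10.9) in frame 2.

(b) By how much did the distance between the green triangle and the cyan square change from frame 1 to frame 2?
+2.3

Distance in frame 1: 3.4. Distance in frame 2: 5.7.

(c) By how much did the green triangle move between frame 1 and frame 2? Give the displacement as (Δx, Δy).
(-4.5, -2.6)

The green triangle was at (6.8, 10.1) in frame 1 and (2.3, 7.5) in frame 2.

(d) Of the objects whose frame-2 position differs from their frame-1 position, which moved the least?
the pink pentagon

(moved 1.1)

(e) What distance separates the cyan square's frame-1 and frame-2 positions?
3.5

The cyan square moved from (4.5, 7.6) to (7.9, 8.4), a distance of √(3.4² + 0.8²) ≈ 3.5.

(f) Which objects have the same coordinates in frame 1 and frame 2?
the yellow pentagon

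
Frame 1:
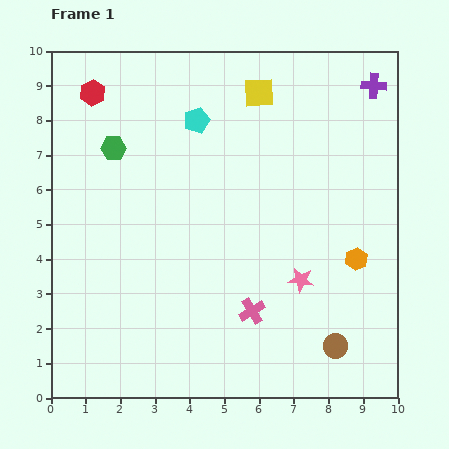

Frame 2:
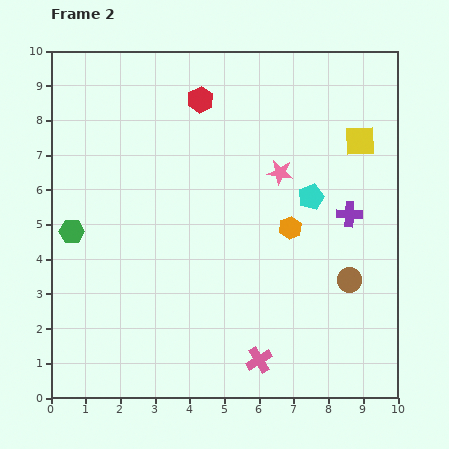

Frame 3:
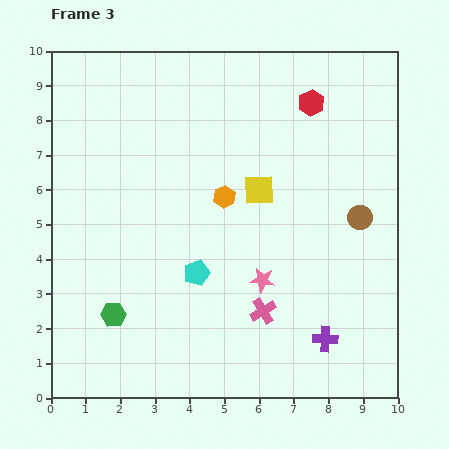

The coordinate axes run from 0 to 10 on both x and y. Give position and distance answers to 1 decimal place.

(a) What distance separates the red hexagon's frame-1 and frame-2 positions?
3.1

The red hexagon moved from (1.2, 8.8) to (4.3, 8.6), a distance of √(3.1² + 0.2²) ≈ 3.1.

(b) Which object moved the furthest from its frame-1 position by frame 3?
the purple cross

(moved 7.4; next 6.3)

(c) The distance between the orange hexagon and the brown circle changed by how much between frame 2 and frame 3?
+1.6

Distance in frame 2: 2.3. Distance in frame 3: 3.9.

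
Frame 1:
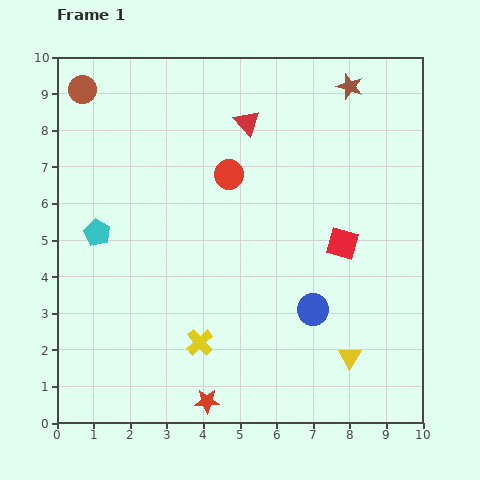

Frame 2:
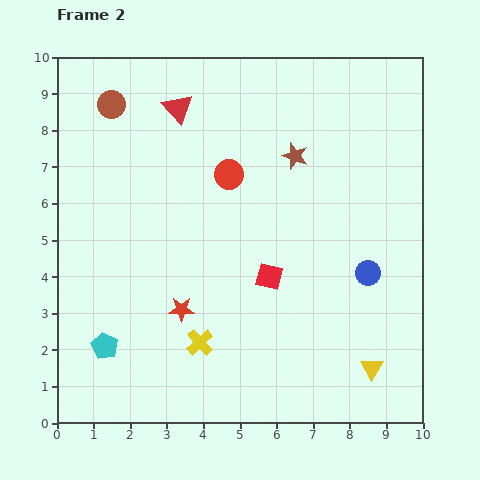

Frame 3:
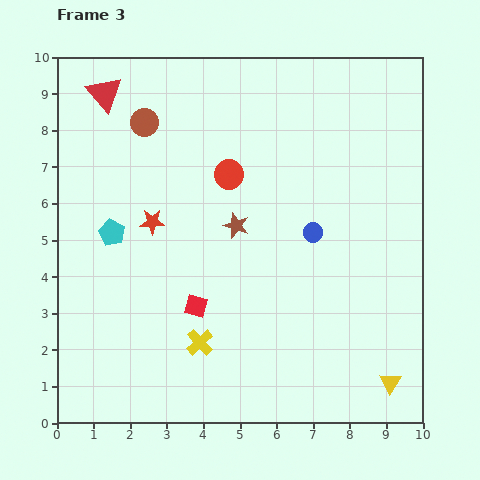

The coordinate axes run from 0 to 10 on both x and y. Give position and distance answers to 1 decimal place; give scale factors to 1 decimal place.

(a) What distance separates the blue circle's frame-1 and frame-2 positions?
1.8

The blue circle moved from (7.0, 3.1) to (8.5, 4.1), a distance of √(1.5² + 1.0²) ≈ 1.8.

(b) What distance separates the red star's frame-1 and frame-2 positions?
2.6

The red star moved from (4.1, 0.6) to (3.4, 3.1), a distance of √(0.7² + 2.5²) ≈ 2.6.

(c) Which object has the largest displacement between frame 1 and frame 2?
the cyan pentagon

(moved 3.1; next 2.6)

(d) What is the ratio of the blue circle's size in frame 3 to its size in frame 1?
0.6×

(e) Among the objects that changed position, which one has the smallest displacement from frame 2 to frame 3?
the yellow triangle

(moved 0.6)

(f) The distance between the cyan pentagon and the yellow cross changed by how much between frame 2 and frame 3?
+1.2

Distance in frame 2: 2.6. Distance in frame 3: 3.8.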